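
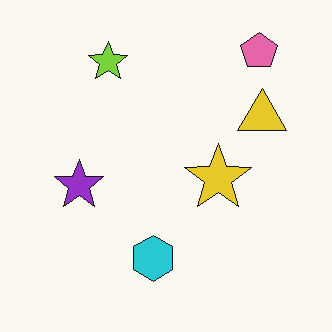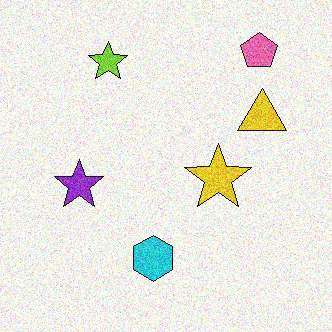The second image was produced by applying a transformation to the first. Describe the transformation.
The transformation is: degraded with visible gaussian noise.

Random speckle covers the whole image, including the flat background.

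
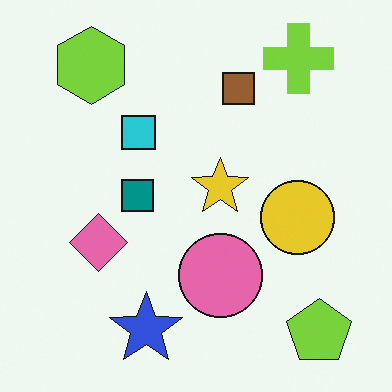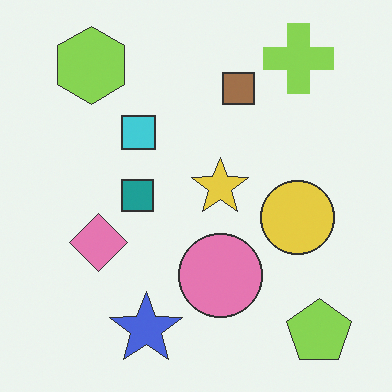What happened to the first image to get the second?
The transformation is: given slightly reduced contrast.

Tones are pushed toward mid-grey across the whole image — a global contrast change.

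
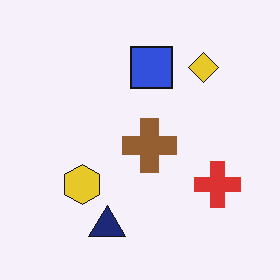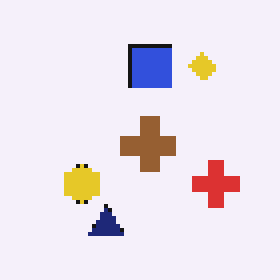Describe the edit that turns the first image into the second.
It was lightly pixelated (a mild mosaic effect).

Shapes are reduced to large square blocks; fine edges and outlines are lost — a downscale-then-upscale (mosaic) effect.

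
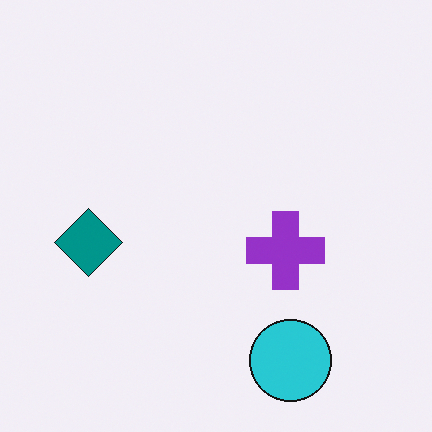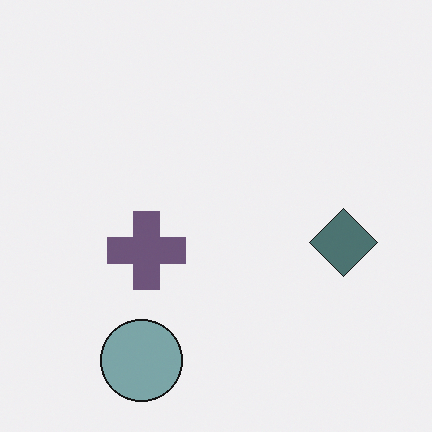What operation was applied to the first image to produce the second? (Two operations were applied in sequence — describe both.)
The second image is the first heavily desaturated, then flipped horizontally (left ↔ right).

All colors are more muted and greyish — a global saturation change. The teal diamond is in the left of the first image and the right of the second — shapes on opposite sides of the vertical midline have swapped in a mirror flip.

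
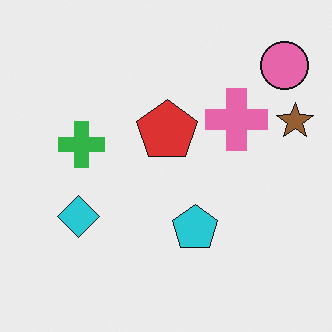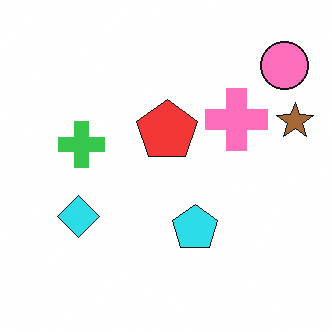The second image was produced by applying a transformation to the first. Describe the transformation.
It was slightly brightened.

Every pixel — background and shapes alike — is uniformly brightened.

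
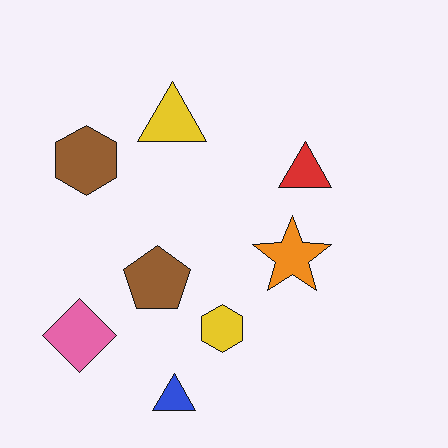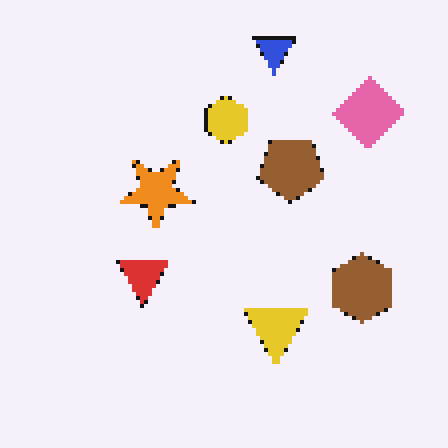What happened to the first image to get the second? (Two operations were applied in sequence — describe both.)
This is the original image lightly pixelated (a mild mosaic effect), then rotated 180°.

Shapes are reduced to large square blocks; fine edges and outlines are lost — a downscale-then-upscale (mosaic) effect. The pink diamond sits in the bottom-left of the first image and the top-right of the second — consistent with a whole-image 180° rotation.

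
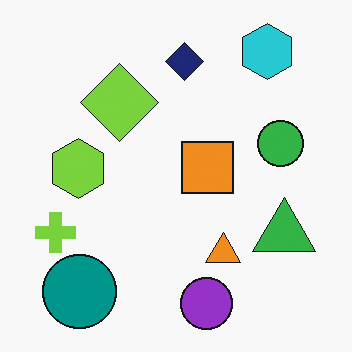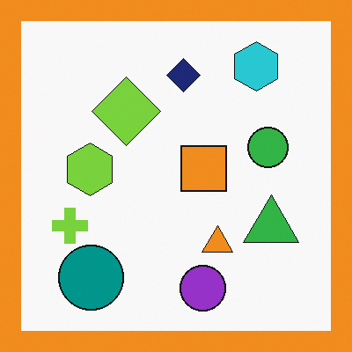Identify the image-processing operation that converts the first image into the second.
The transformation is: framed with a orange border.

A solid orange frame runs around the edge of the second image, with the content slightly shrunk inside it.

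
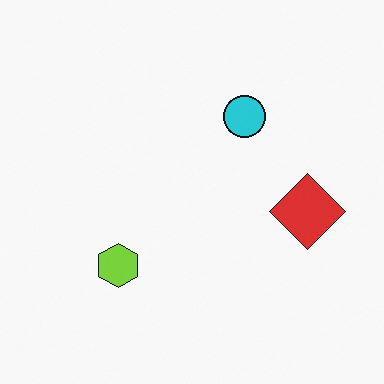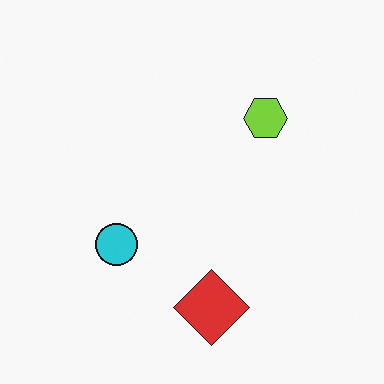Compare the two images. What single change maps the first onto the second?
This is the original image transposed (reflected across the top-left ↔ bottom-right diagonal).

Shapes have swapped their row and column positions — what was in the top-right is now in the bottom-left — a diagonal reflection.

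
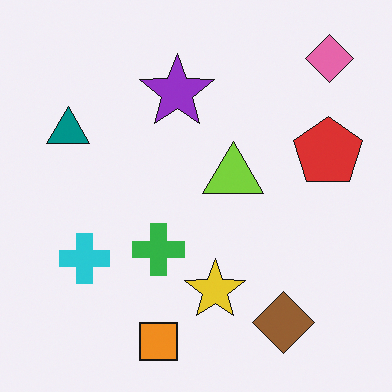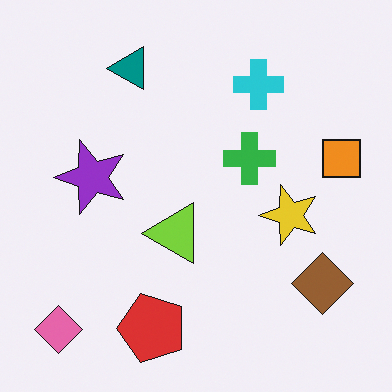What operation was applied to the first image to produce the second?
The transformation is: transposed (reflected across the top-left ↔ bottom-right diagonal).

Shapes have swapped their row and column positions — what was in the top-right is now in the bottom-left — a diagonal reflection.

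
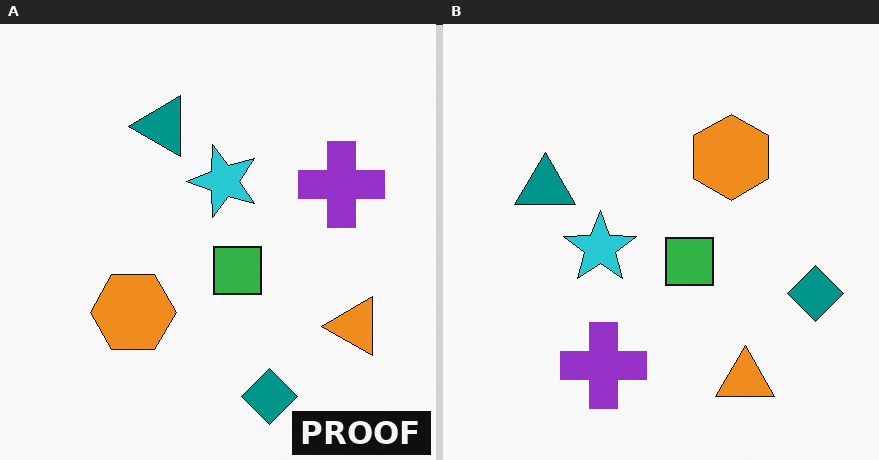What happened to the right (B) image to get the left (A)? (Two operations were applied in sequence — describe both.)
Transposed (reflected across the top-left ↔ bottom-right diagonal), then watermarked with the text "PROOF" in the lower-right corner.

Shapes have swapped their row and column positions — what was in the top-right is now in the bottom-left — a diagonal reflection. A dark label reading "PROOF" appears in the lower-right corner.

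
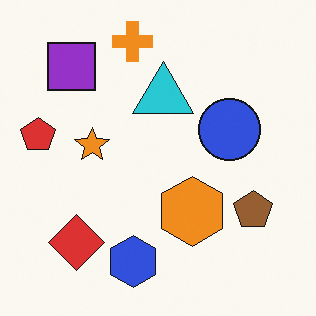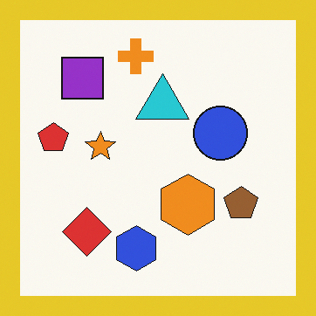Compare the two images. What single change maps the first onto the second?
The image was framed with a yellow border.

A solid yellow frame runs around the edge of the second image, with the content slightly shrunk inside it.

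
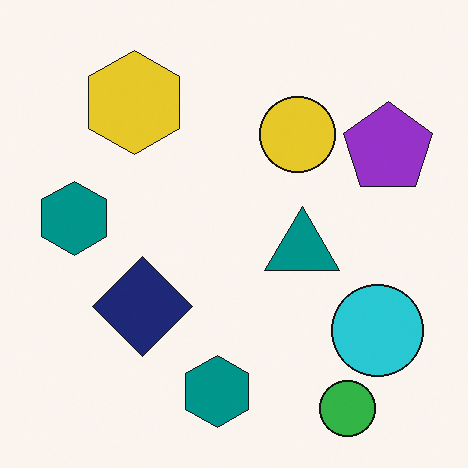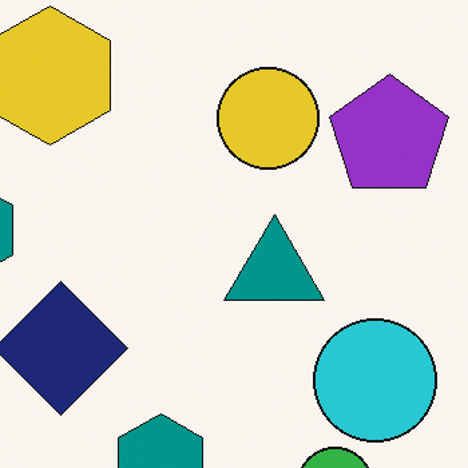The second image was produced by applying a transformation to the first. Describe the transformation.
The second image is the first cropped slightly and scaled back up.

The visible shapes are larger and the field of view is narrower; shapes near the original edges may be partly or wholly outside the frame — a crop-and-rescale.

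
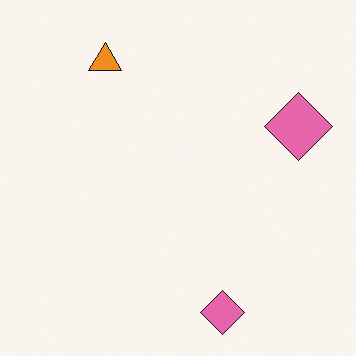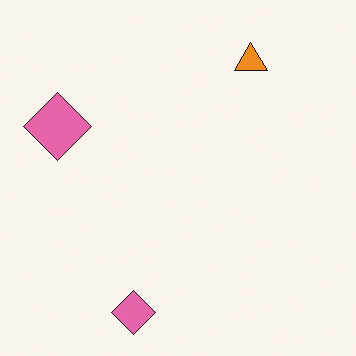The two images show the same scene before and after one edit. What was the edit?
The image was flipped horizontally (left ↔ right).

The orange triangle is in the top-left of the first image and the top-right of the second — shapes on opposite sides of the vertical midline have swapped in a mirror flip.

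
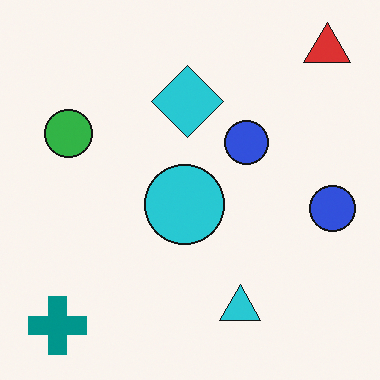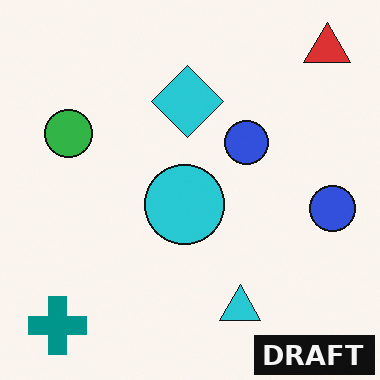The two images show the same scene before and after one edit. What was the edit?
The transformation is: watermarked with the text "DRAFT" in the lower-right corner.

A dark label reading "DRAFT" appears in the lower-right corner.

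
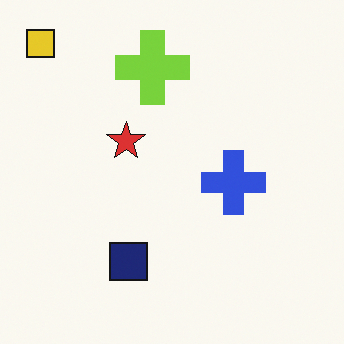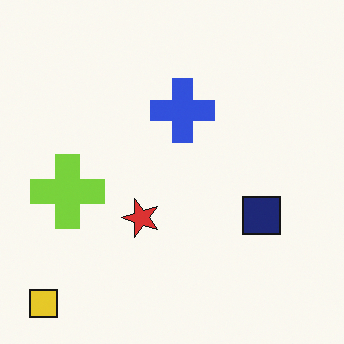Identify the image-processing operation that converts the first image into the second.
The image was rotated 90° counter-clockwise.

The yellow square sits in the top-left of the first image and the bottom-left of the second — consistent with a whole-image 90° counter-clockwise rotation.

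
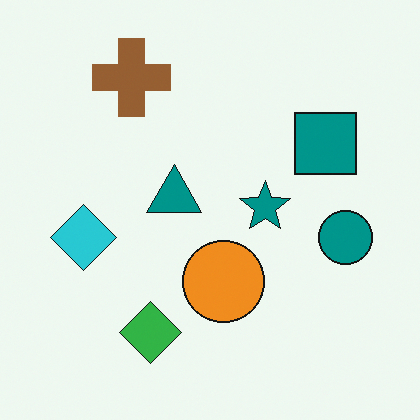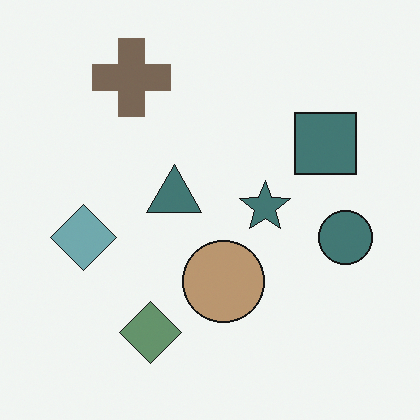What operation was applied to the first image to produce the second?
The transformation is: made much more muted (saturation change).

All colors are more muted and greyish — a global saturation change.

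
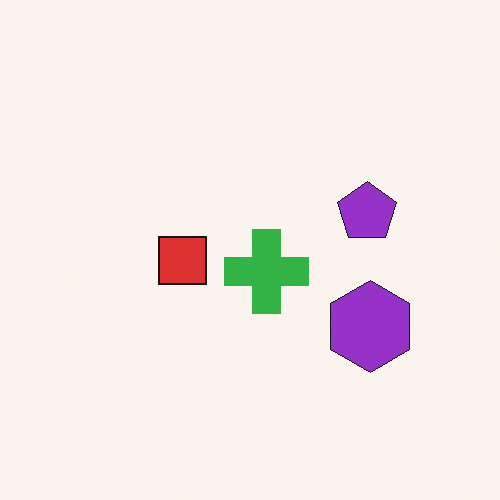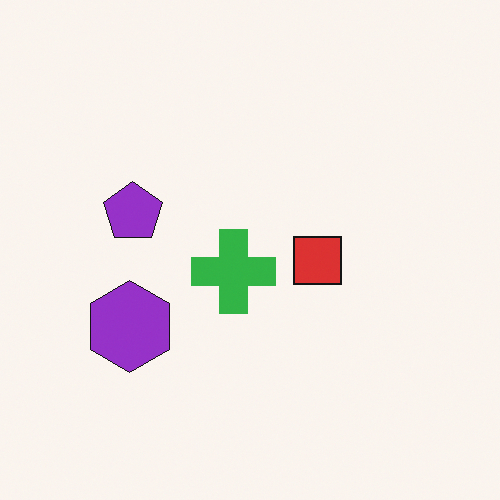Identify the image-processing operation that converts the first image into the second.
The image was flipped horizontally (left ↔ right).

The purple hexagon is in the right of the first image and the left of the second — shapes on opposite sides of the vertical midline have swapped in a mirror flip.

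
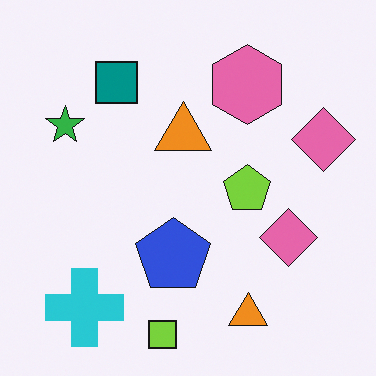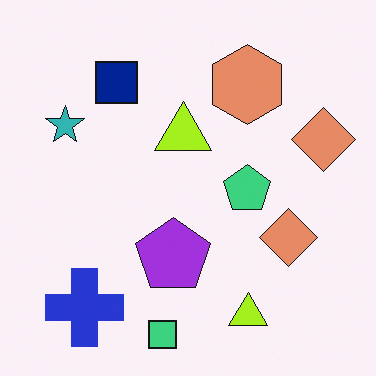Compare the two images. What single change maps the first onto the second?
The second image is the first hue-shifted slightly.

Every shape's color has rotated by the same amount around the hue wheel — a uniform hue shift.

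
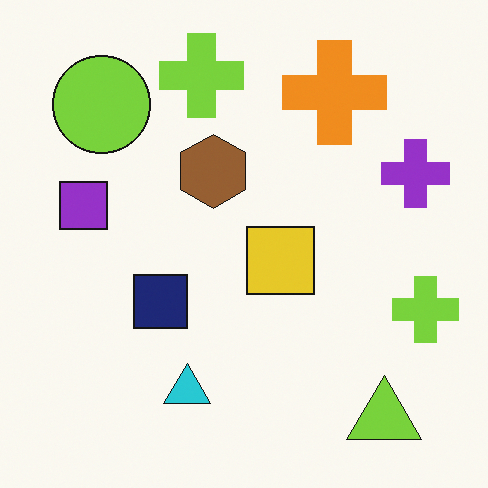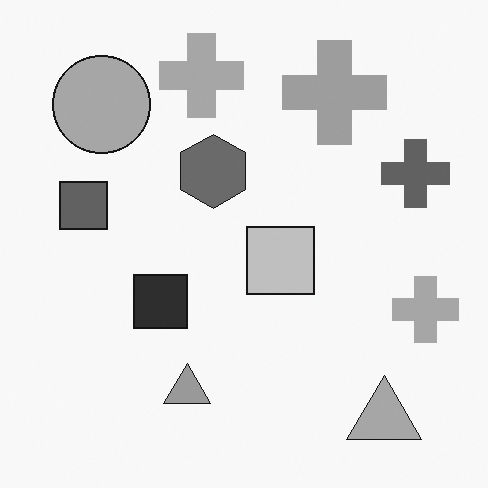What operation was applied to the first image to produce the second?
The image was converted to grayscale.

All color is removed — every shape is now a shade of grey.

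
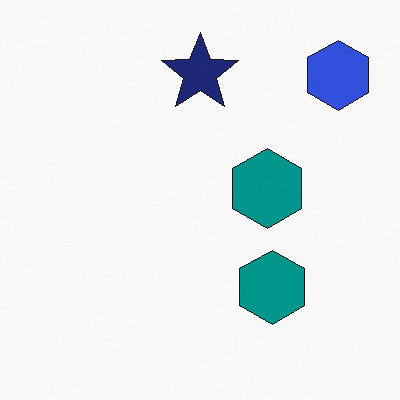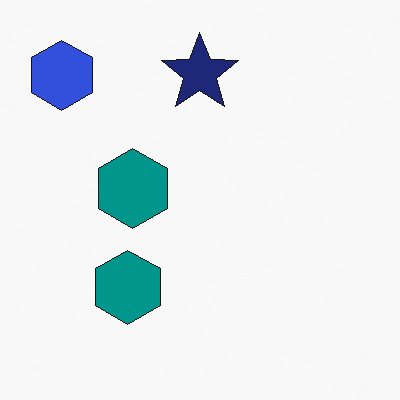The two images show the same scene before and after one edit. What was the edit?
Flipped horizontally (left ↔ right).

The blue hexagon is in the top-right of the first image and the top-left of the second — shapes on opposite sides of the vertical midline have swapped in a mirror flip.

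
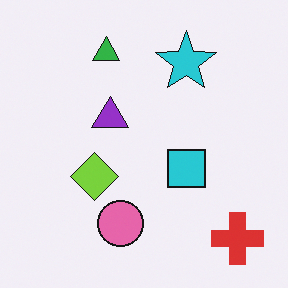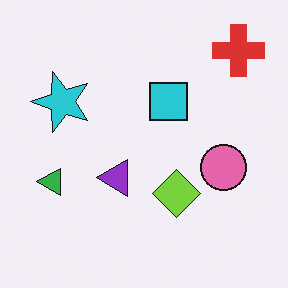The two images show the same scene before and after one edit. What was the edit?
Rotated 90° counter-clockwise.

The red cross sits in the bottom-right of the first image and the top-right of the second — consistent with a whole-image 90° counter-clockwise rotation.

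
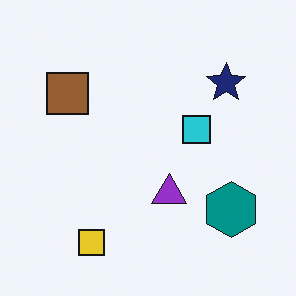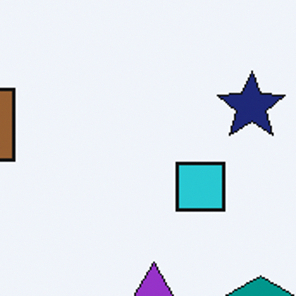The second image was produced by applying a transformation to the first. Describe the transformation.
The second image is the first cropped to a noticeably smaller region and rescaled.

The visible shapes are larger and the field of view is narrower; shapes near the original edges may be partly or wholly outside the frame — a crop-and-rescale.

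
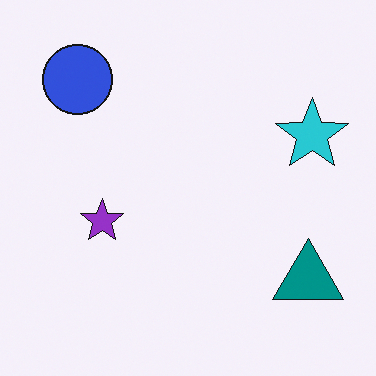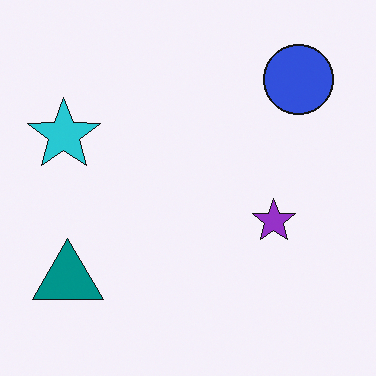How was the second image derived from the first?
The second image is the first flipped horizontally (left ↔ right).

The cyan star is in the right of the first image and the left of the second — shapes on opposite sides of the vertical midline have swapped in a mirror flip.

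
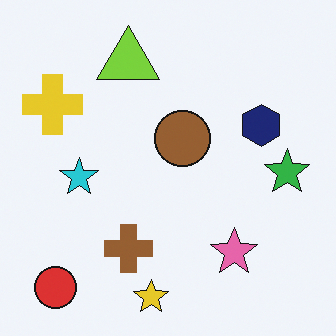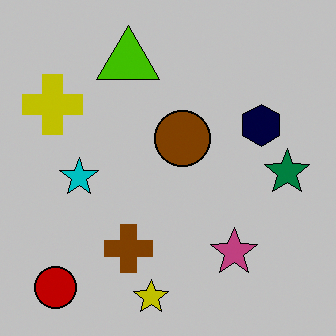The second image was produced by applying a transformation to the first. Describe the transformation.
The second image is the first heavily posterized to just a handful of flat colors.

Each flat color has snapped to a coarser quantized level — most visibly, the near-white background has dropped to a flat grey.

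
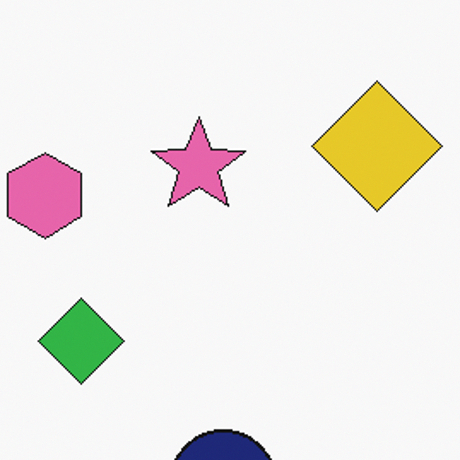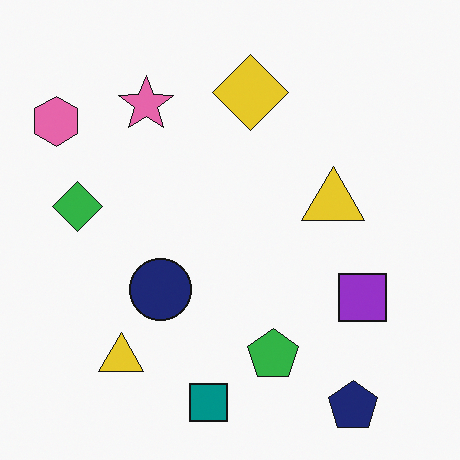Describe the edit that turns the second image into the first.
It was cropped tightly and scaled back up.

The visible shapes are larger and the field of view is narrower; shapes near the original edges may be partly or wholly outside the frame — a crop-and-rescale.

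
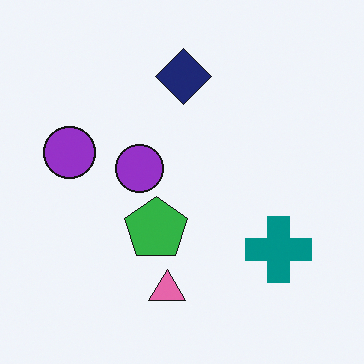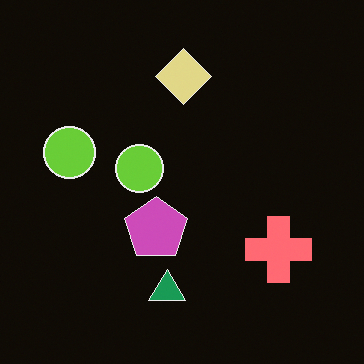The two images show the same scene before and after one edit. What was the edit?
The second image is the first color-inverted (negative).

The light background has become dark and every shape's color is its complement — a photographic negative.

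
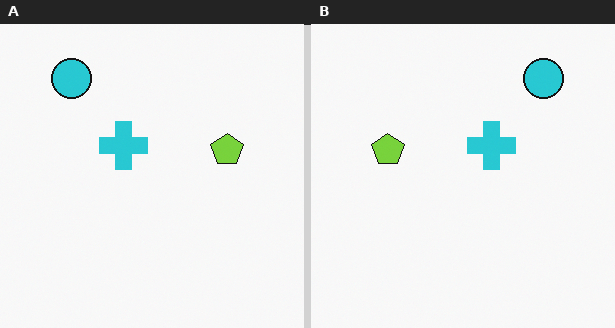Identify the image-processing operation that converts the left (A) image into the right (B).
The image was flipped horizontally (left ↔ right).

The cyan circle is in the top-left of the left (A) image and the top-right of the right (B) — shapes on opposite sides of the vertical midline have swapped in a mirror flip.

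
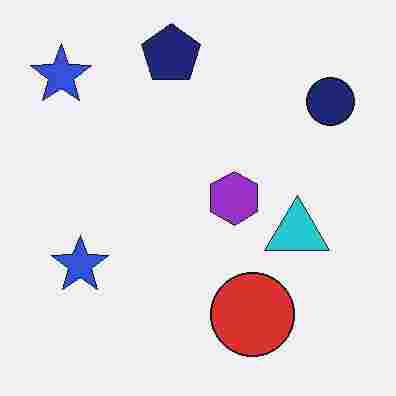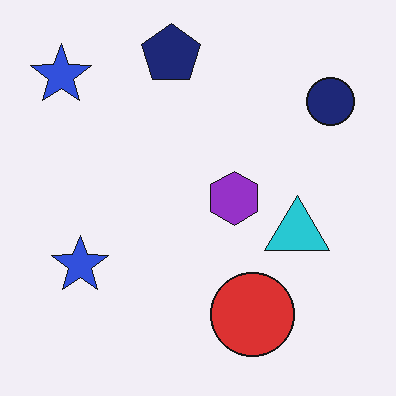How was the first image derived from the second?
This is the original image degraded with heavy JPEG compression.

Blocky 8×8 compression artifacts appear around shape edges and the flat background shows ringing — characteristic JPEG degradation.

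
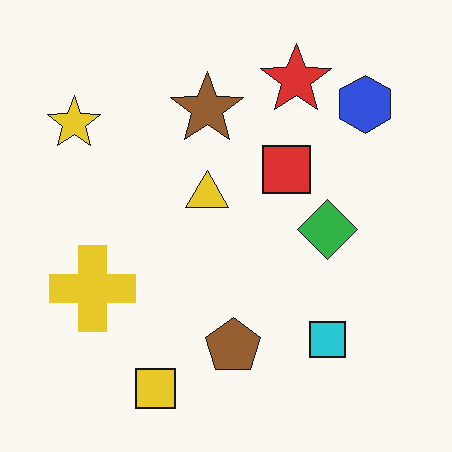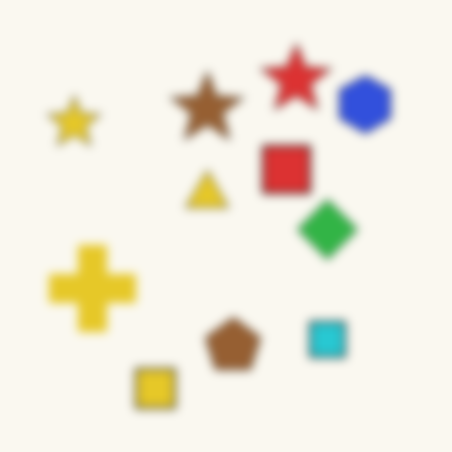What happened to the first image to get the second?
Moderately blurred.

Shape edges and outlines are uniformly softened across the whole image.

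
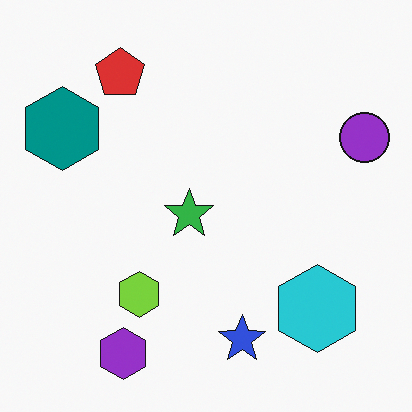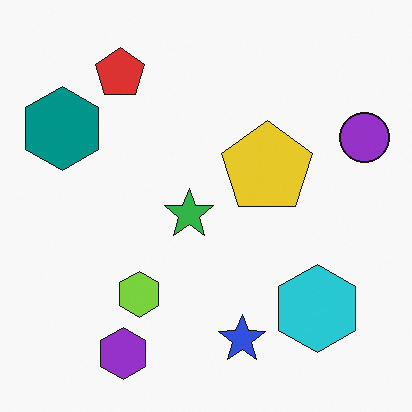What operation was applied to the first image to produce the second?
This is the original image overlaid with an additional yellow pentagon.

A yellow pentagon appears in the second image that is absent from the first.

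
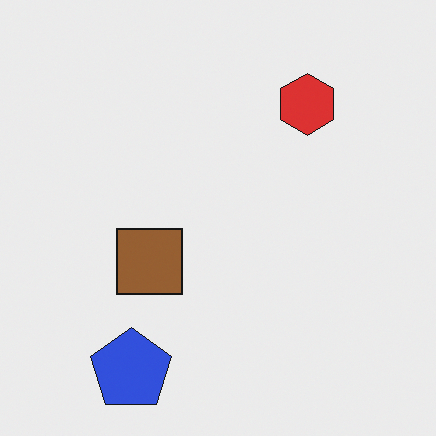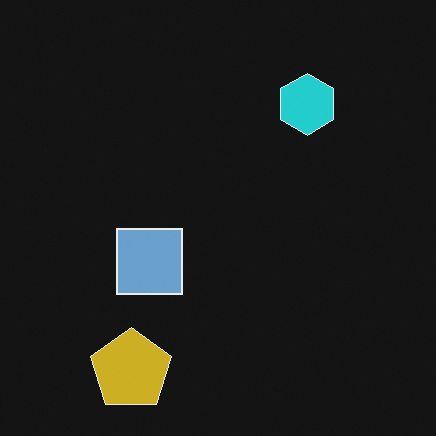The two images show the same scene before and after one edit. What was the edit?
The second image is the first color-inverted (negative).

The light background has become dark and every shape's color is its complement — a photographic negative.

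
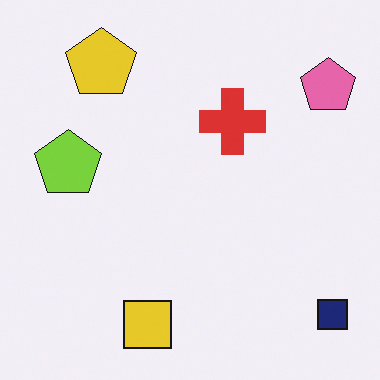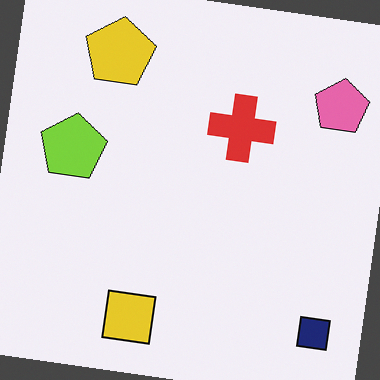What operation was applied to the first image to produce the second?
The image was rotated clockwise by a slight angle.

Every shape is tilted by the same angle and the image corners show triangular fill wedges — a whole-image rotation by a non-right angle.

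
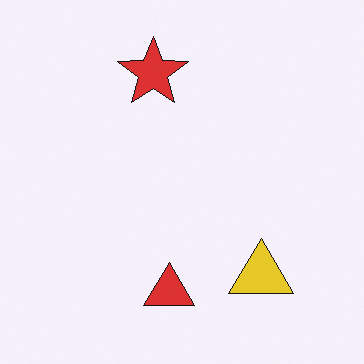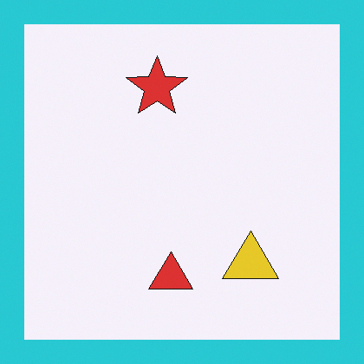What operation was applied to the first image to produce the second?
This is the original image framed with a cyan border.

A solid cyan frame runs around the edge of the second image, with the content slightly shrunk inside it.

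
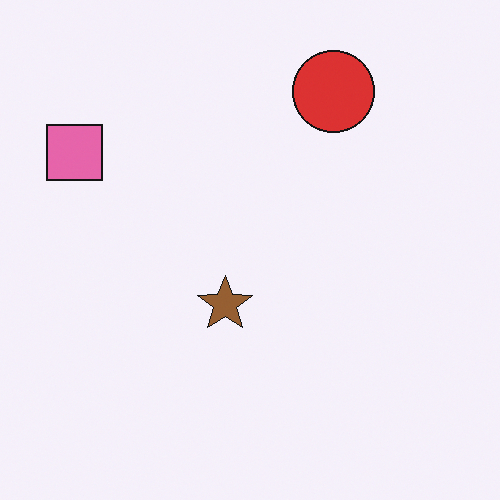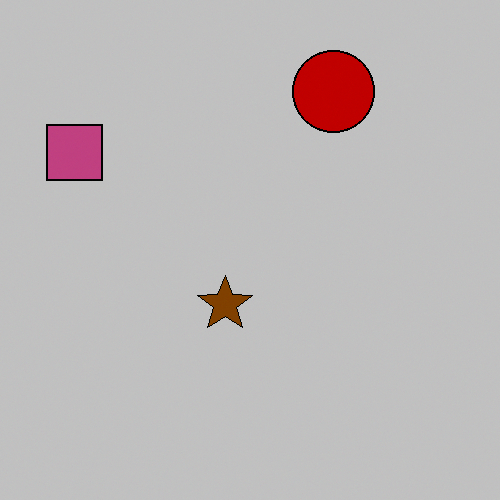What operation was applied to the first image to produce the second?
Aggressively posterized.

Each flat color has snapped to a coarser quantized level — most visibly, the near-white background has dropped to a flat grey.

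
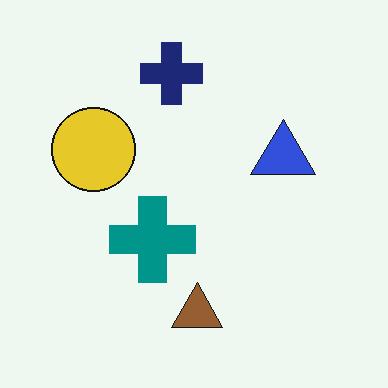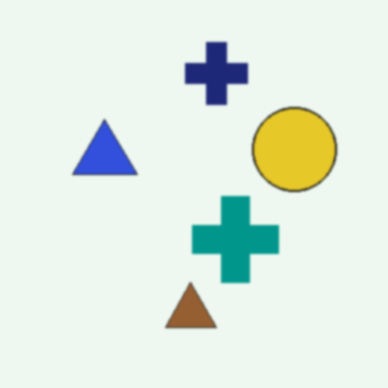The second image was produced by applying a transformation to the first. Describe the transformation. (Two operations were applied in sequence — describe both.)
The second image is the first flipped horizontally (left ↔ right), then lightly blurred.

The yellow circle is in the left of the first image and the right of the second — shapes on opposite sides of the vertical midline have swapped in a mirror flip. Shape edges and outlines are uniformly softened across the whole image.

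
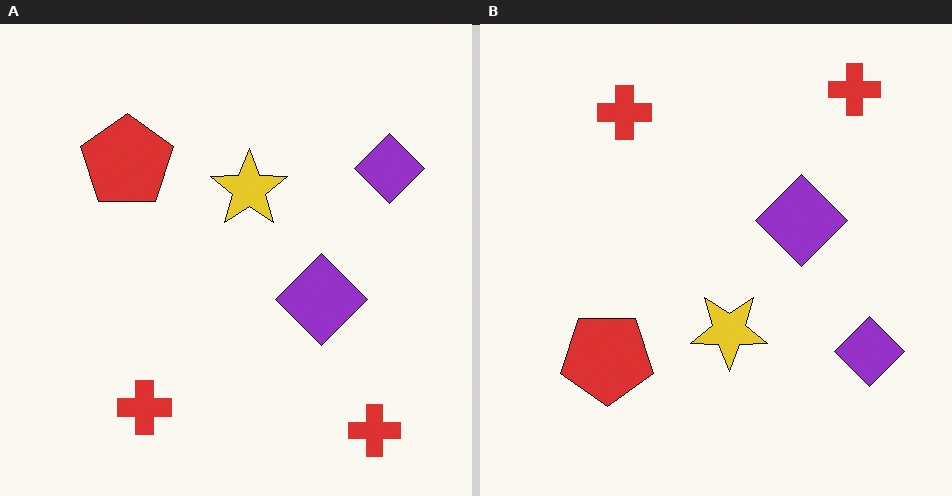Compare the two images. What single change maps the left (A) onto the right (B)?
The right (B) image is the left (A) flipped vertically (top ↔ bottom).

The red pentagon is in the top-left of the left (A) image and the bottom-left of the right (B) — shapes on opposite sides of the horizontal midline have swapped in a mirror flip.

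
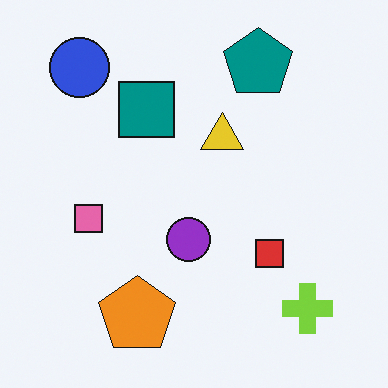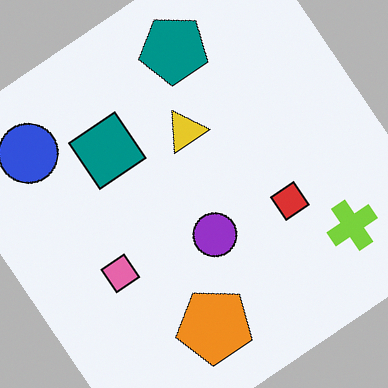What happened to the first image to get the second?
Rotated counter-clockwise by a large amount — several tens of degrees.

Every shape is tilted by the same angle and the image corners show triangular fill wedges — a whole-image rotation by a non-right angle.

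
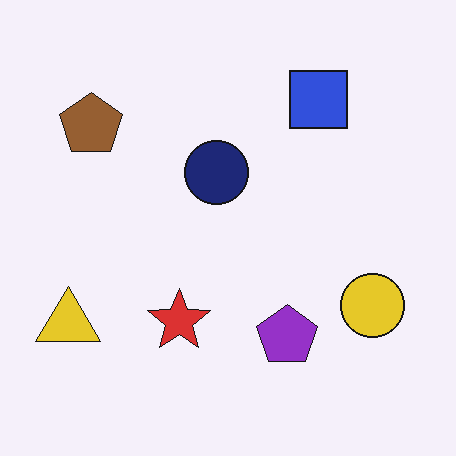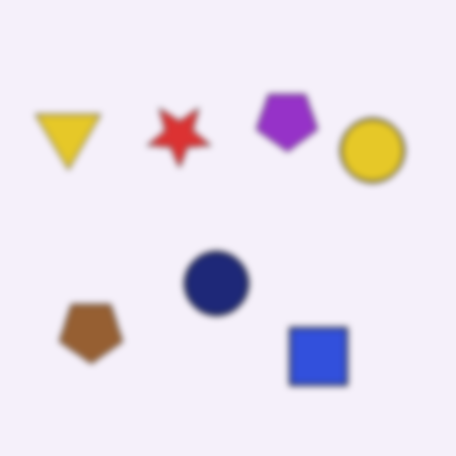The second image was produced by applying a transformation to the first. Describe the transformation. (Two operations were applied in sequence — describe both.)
Flipped vertically (top ↔ bottom), then moderately blurred.

The blue square is in the top-right of the first image and the bottom-right of the second — shapes on opposite sides of the horizontal midline have swapped in a mirror flip. Shape edges and outlines are uniformly softened across the whole image.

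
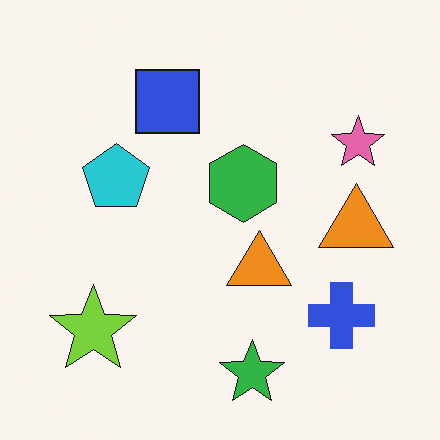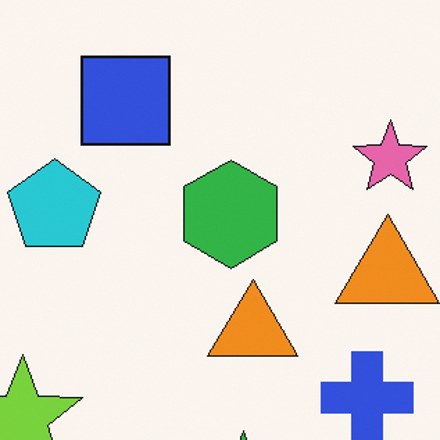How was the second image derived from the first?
The transformation is: cropped slightly and scaled back up.

The visible shapes are larger and the field of view is narrower; shapes near the original edges may be partly or wholly outside the frame — a crop-and-rescale.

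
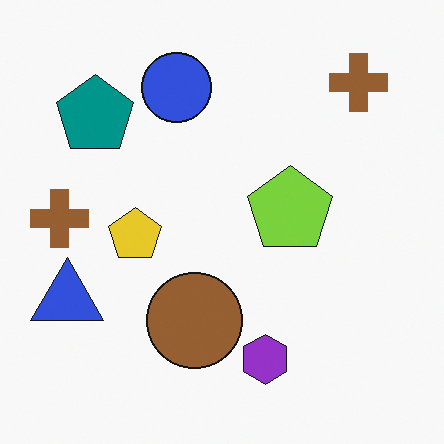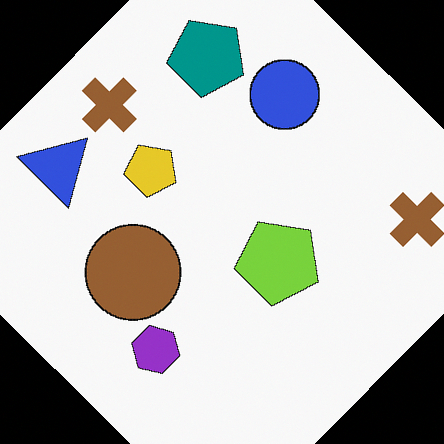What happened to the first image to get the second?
The transformation is: rotated clockwise by a large amount — several tens of degrees.

Every shape is tilted by the same angle and the image corners show triangular fill wedges — a whole-image rotation by a non-right angle.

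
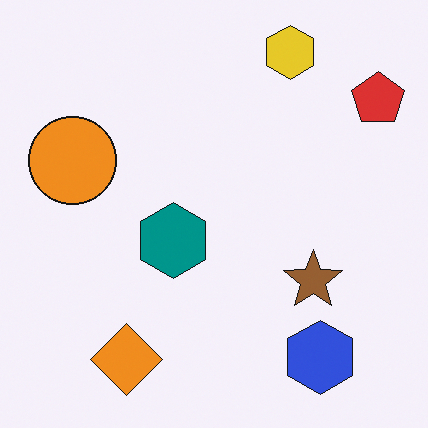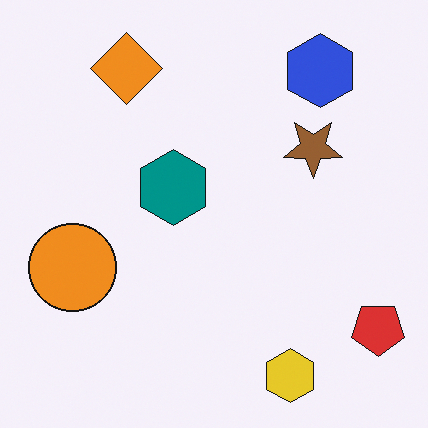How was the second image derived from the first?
The transformation is: flipped vertically (top ↔ bottom).

The yellow hexagon is in the top-right of the first image and the bottom-right of the second — shapes on opposite sides of the horizontal midline have swapped in a mirror flip.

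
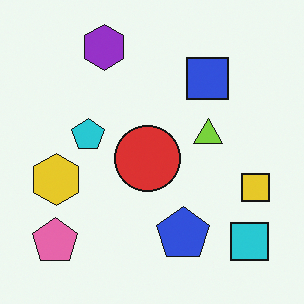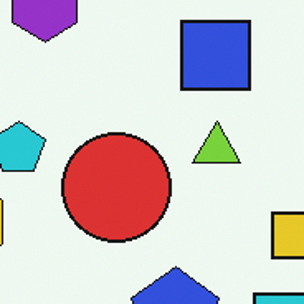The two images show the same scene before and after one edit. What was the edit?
The transformation is: cropped tightly and scaled back up.

The visible shapes are larger and the field of view is narrower; shapes near the original edges may be partly or wholly outside the frame — a crop-and-rescale.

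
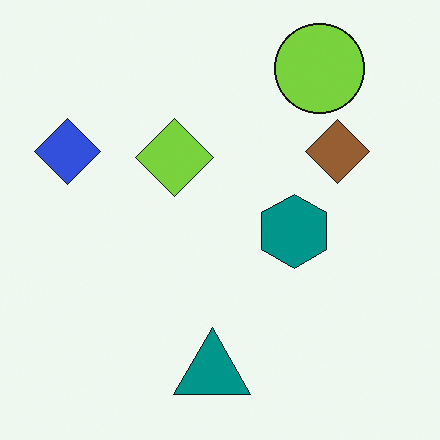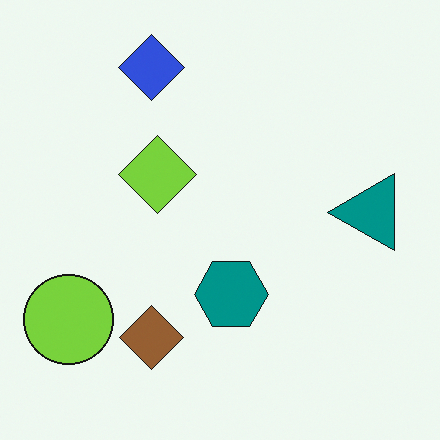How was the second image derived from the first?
The transformation is: transposed (reflected across the top-left ↔ bottom-right diagonal).

Shapes have swapped their row and column positions — what was in the top-right is now in the bottom-left — a diagonal reflection.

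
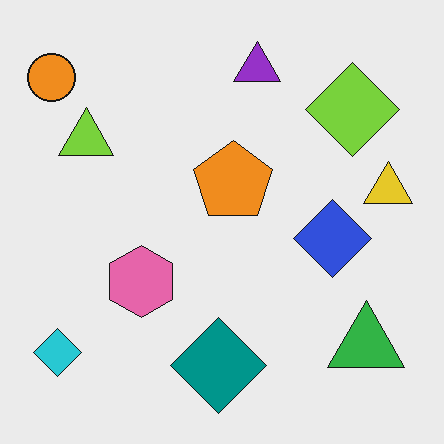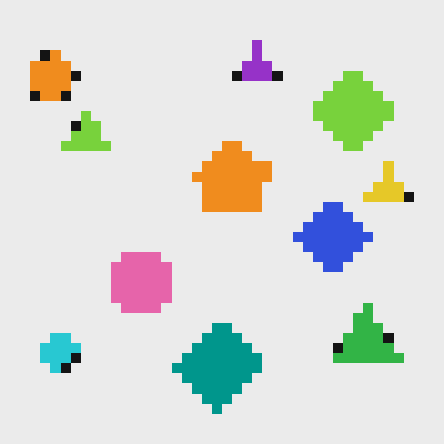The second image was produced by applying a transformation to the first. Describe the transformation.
The image was heavily pixelated into large blocks.

Shapes are reduced to large square blocks; fine edges and outlines are lost — a downscale-then-upscale (mosaic) effect.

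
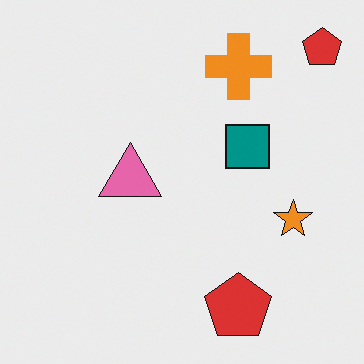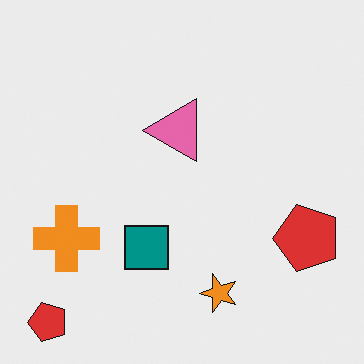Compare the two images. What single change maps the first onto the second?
The second image is the first transposed (reflected across the top-left ↔ bottom-right diagonal).

Shapes have swapped their row and column positions — what was in the top-right is now in the bottom-left — a diagonal reflection.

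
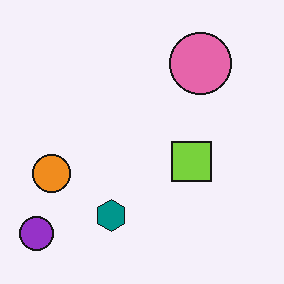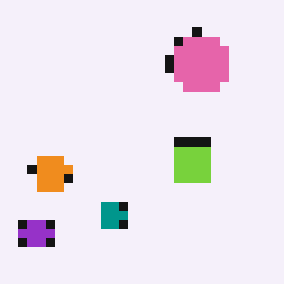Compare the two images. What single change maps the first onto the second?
Coarsely pixelated.

Shapes are reduced to large square blocks; fine edges and outlines are lost — a downscale-then-upscale (mosaic) effect.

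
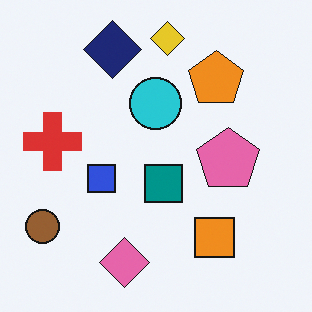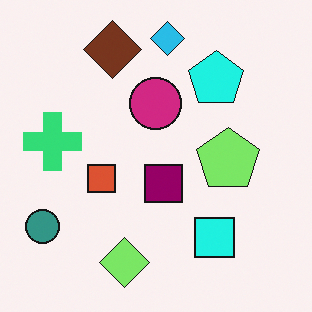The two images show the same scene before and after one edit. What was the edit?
The second image is the first hue-shifted by a moderate amount.

Every shape's color has rotated by the same amount around the hue wheel — a uniform hue shift.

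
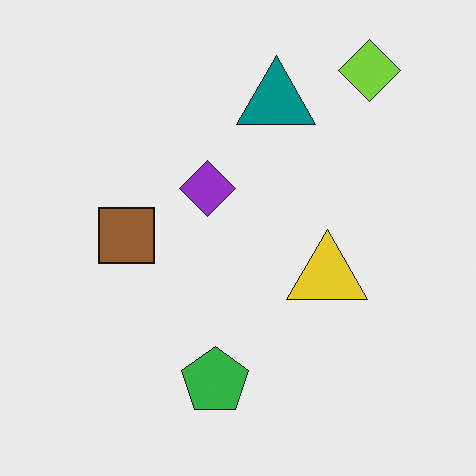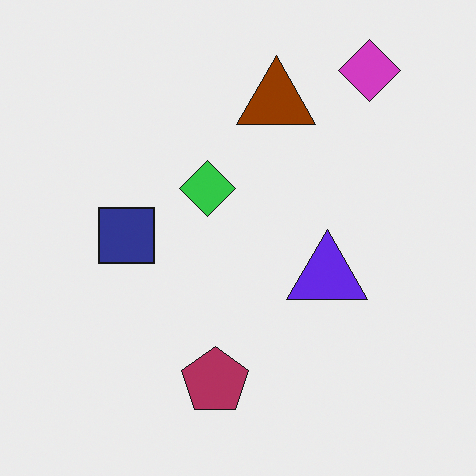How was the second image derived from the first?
The second image is the first hue-shifted by a large amount.

Every shape's color has rotated by the same amount around the hue wheel — a uniform hue shift.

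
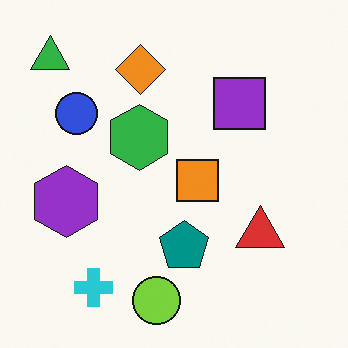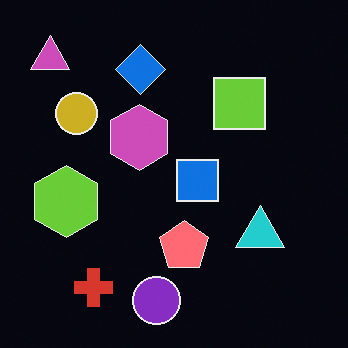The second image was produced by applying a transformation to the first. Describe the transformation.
It was color-inverted (negative).

The light background has become dark and every shape's color is its complement — a photographic negative.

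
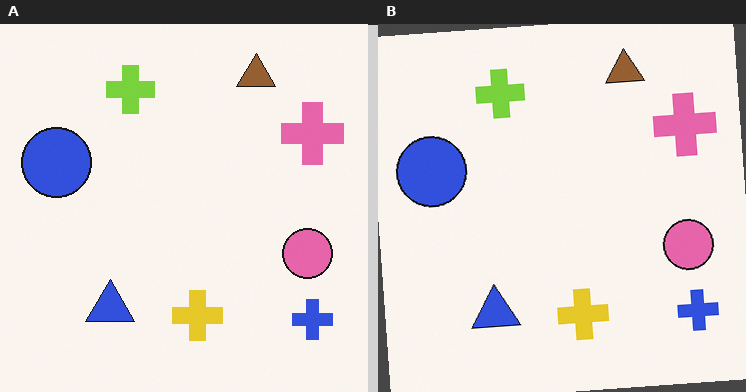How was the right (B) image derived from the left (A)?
It was rotated counter-clockwise by a small amount.

Every shape is tilted by the same angle and the image corners show triangular fill wedges — a whole-image rotation by a non-right angle.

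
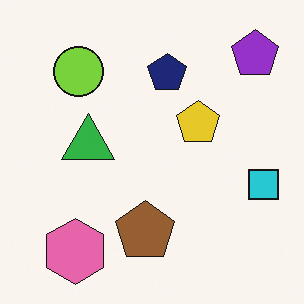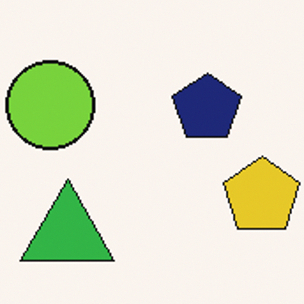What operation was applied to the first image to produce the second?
It was cropped tightly and scaled back up.

The visible shapes are larger and the field of view is narrower; shapes near the original edges may be partly or wholly outside the frame — a crop-and-rescale.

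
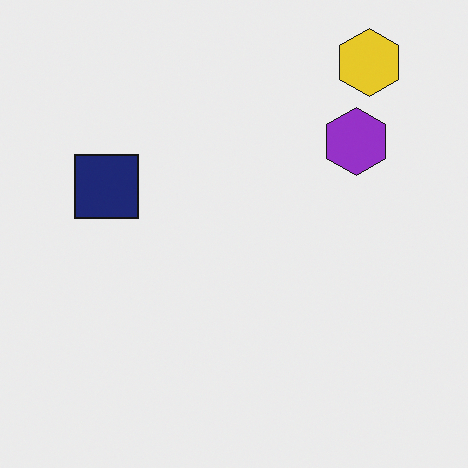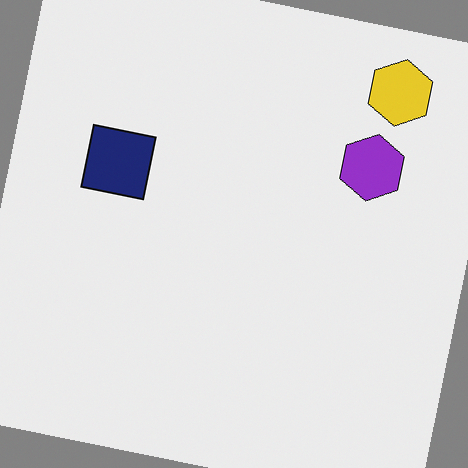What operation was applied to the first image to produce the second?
This is the original image rotated clockwise by a small amount.

Every shape is tilted by the same angle and the image corners show triangular fill wedges — a whole-image rotation by a non-right angle.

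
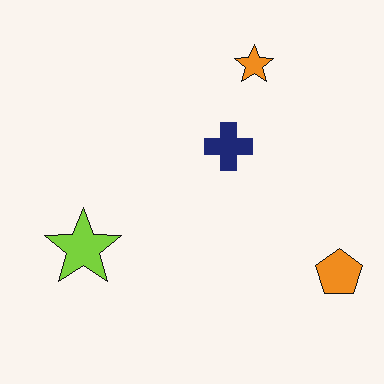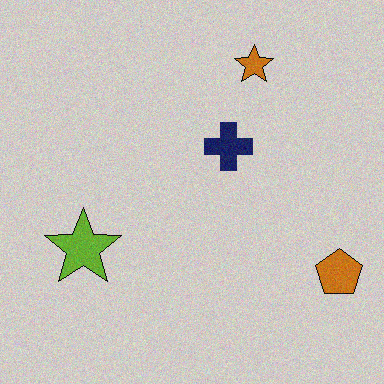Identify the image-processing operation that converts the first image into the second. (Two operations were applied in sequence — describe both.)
The second image is the first darkened a little, then degraded with subtle gaussian noise.

Every pixel — background and shapes alike — is uniformly darkened. Random speckle covers the whole image, including the flat background.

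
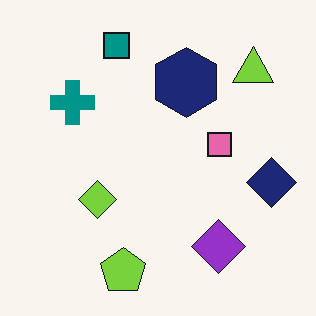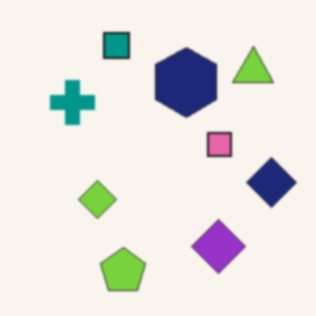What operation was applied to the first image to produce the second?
The image was slightly softened.

Shape edges and outlines are uniformly softened across the whole image.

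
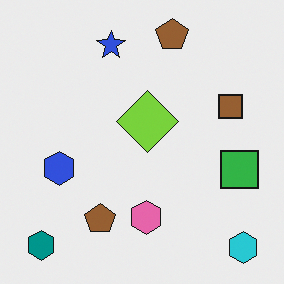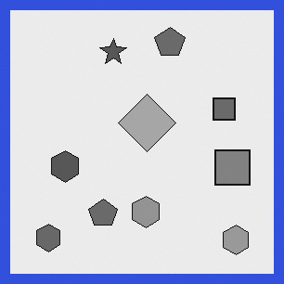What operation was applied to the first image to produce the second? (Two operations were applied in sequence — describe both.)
The image was converted to grayscale, then framed with a blue border.

All color is removed — every shape is now a shade of grey. A solid blue frame runs around the edge of the second image, with the content slightly shrunk inside it.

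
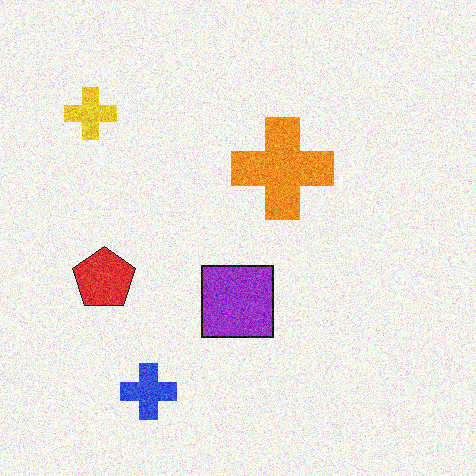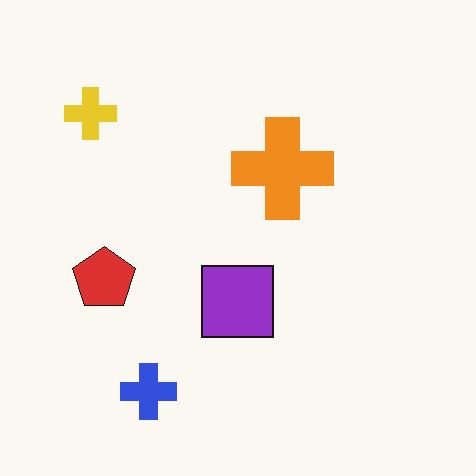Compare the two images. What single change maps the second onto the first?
The transformation is: degraded with moderate additive noise.

Random speckle covers the whole image, including the flat background.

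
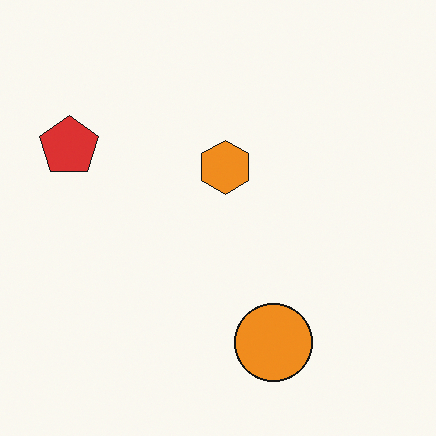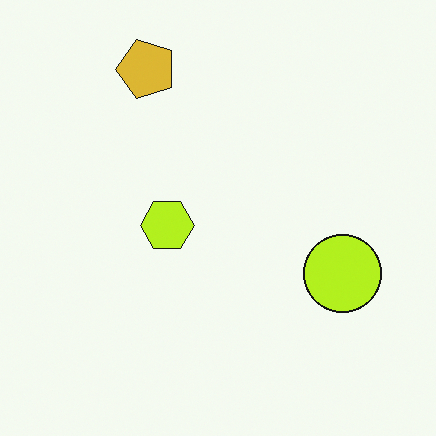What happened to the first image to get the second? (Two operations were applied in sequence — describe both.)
It was hue-shifted slightly, then transposed (reflected across the top-left ↔ bottom-right diagonal).

Every shape's color has rotated by the same amount around the hue wheel — a uniform hue shift. Shapes have swapped their row and column positions — what was in the top-right is now in the bottom-left — a diagonal reflection.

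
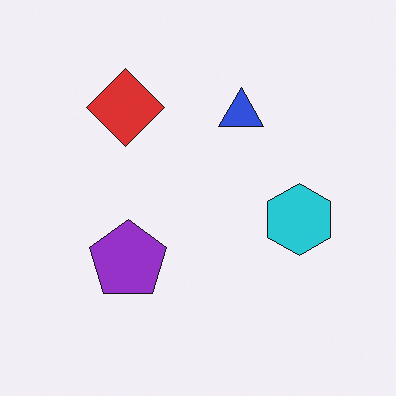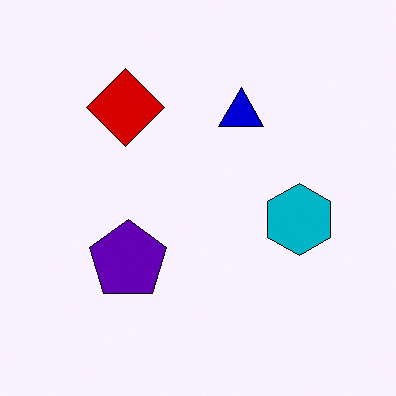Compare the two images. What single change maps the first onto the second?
The image was given much higher contrast.

Tones are pushed away from mid-grey across the whole image — a global contrast change.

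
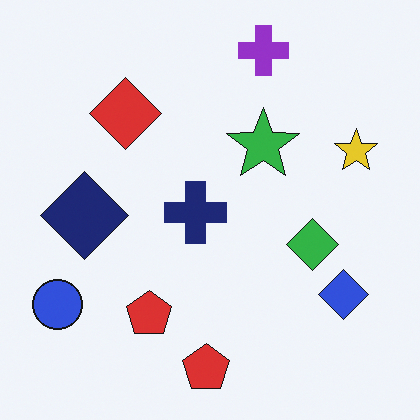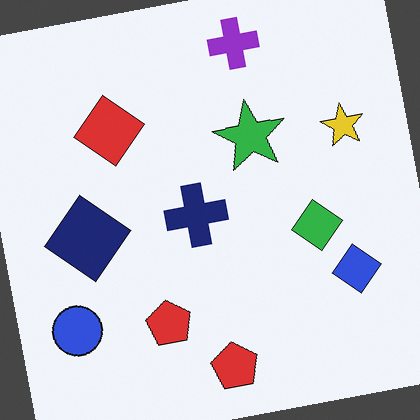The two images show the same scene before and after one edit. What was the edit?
This is the original image rotated counter-clockwise by a small amount.

Every shape is tilted by the same angle and the image corners show triangular fill wedges — a whole-image rotation by a non-right angle.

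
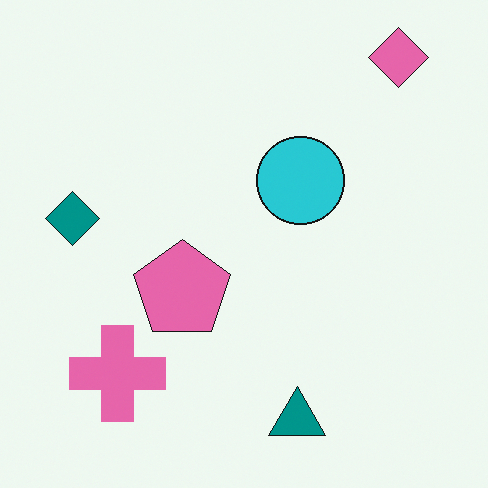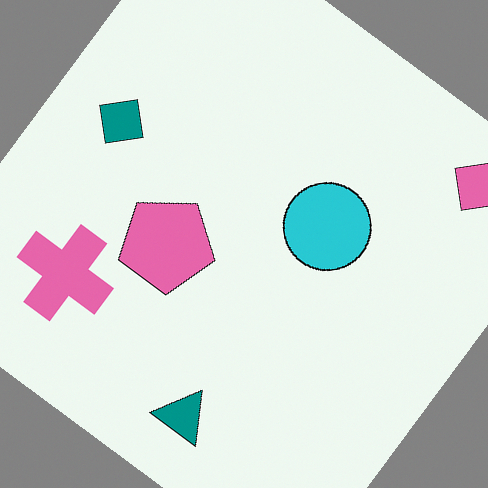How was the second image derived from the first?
Rotated clockwise by a large amount — several tens of degrees.

Every shape is tilted by the same angle and the image corners show triangular fill wedges — a whole-image rotation by a non-right angle.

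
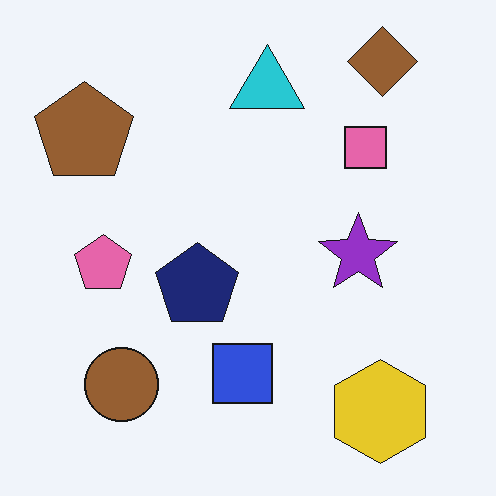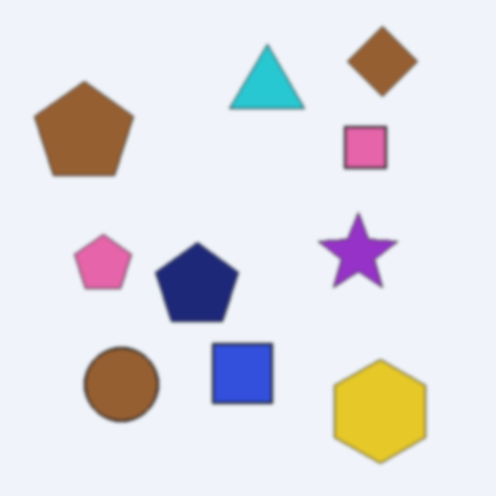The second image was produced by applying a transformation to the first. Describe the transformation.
This is the original image lightly blurred.

Shape edges and outlines are uniformly softened across the whole image.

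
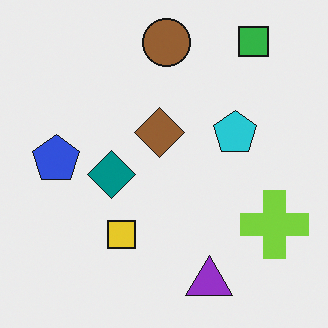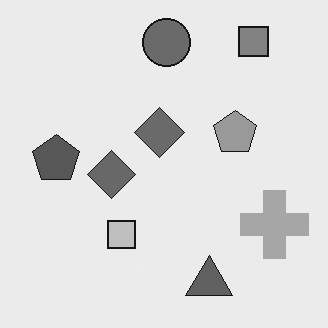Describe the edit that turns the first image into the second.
The image was converted to grayscale.

All color is removed — every shape is now a shade of grey.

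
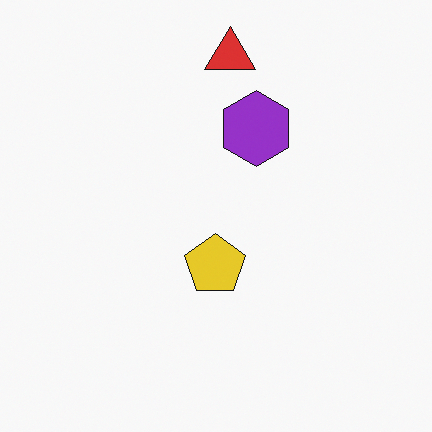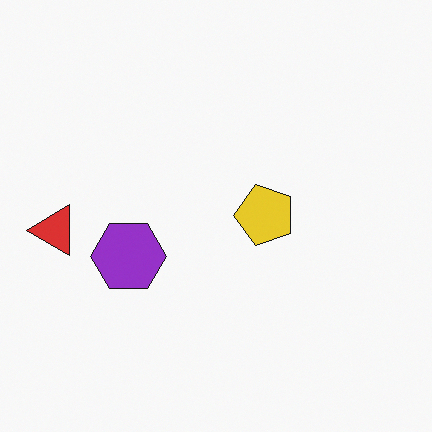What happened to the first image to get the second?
This is the original image transposed (reflected across the top-left ↔ bottom-right diagonal).

Shapes have swapped their row and column positions — what was in the top-right is now in the bottom-left — a diagonal reflection.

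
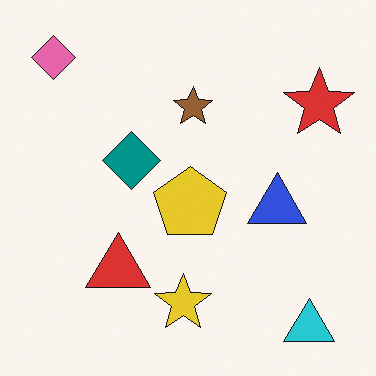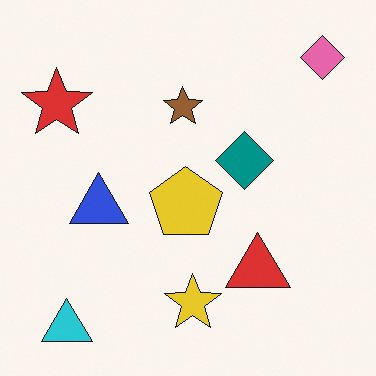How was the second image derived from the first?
The transformation is: flipped horizontally (left ↔ right).

The pink diamond is in the top-left of the first image and the top-right of the second — shapes on opposite sides of the vertical midline have swapped in a mirror flip.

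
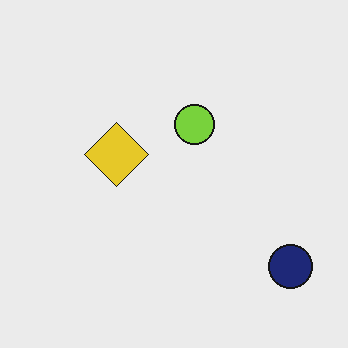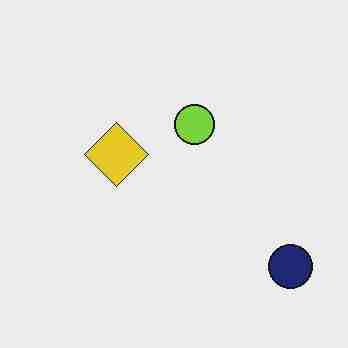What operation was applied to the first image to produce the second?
The transformation is: degraded with heavy JPEG compression.

Blocky 8×8 compression artifacts appear around shape edges and the flat background shows ringing — characteristic JPEG degradation.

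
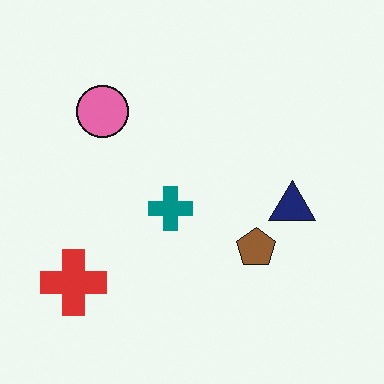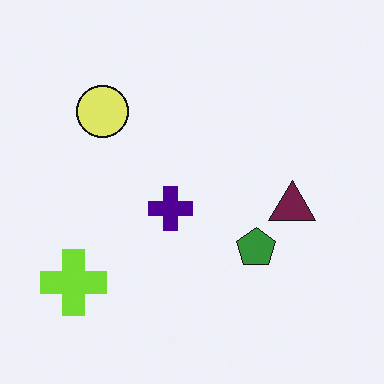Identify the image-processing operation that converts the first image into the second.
The transformation is: hue-shifted through roughly a third of the color wheel.

Every shape's color has rotated by the same amount around the hue wheel — a uniform hue shift.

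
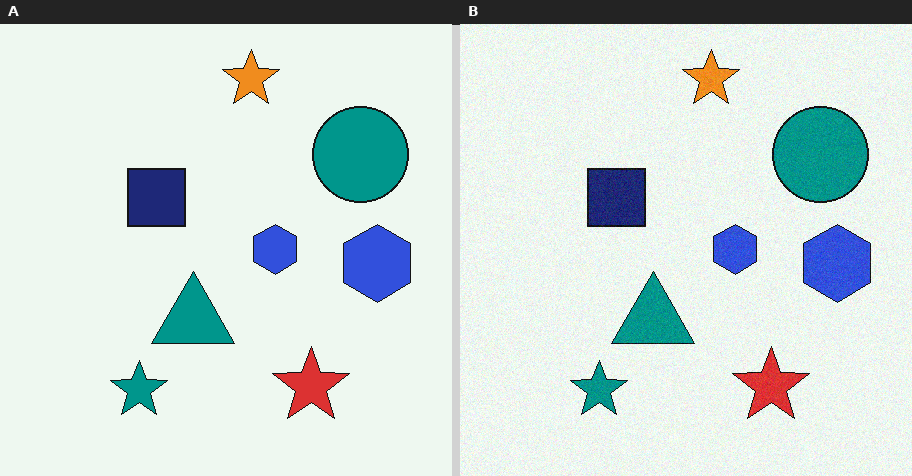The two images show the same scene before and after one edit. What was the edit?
It was degraded with subtle gaussian noise.

Random speckle covers the whole image, including the flat background.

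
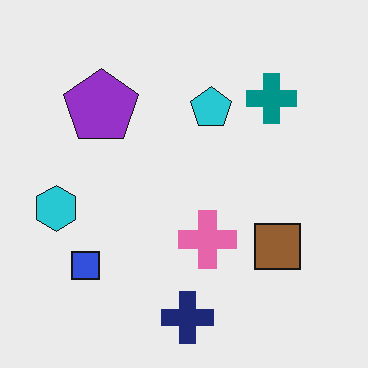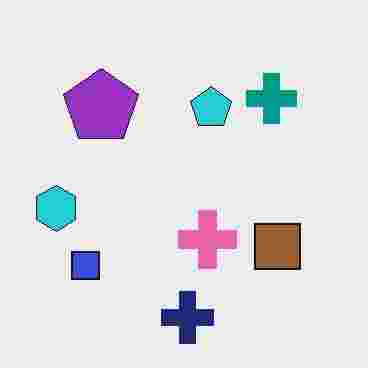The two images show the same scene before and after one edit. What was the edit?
This is the original image heavily JPEG-compressed with obvious blocking artifacts.

Blocky 8×8 compression artifacts appear around shape edges and the flat background shows ringing — characteristic JPEG degradation.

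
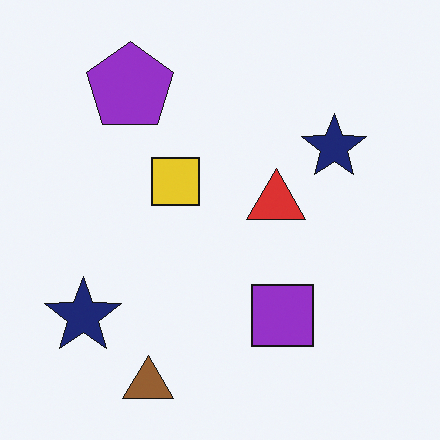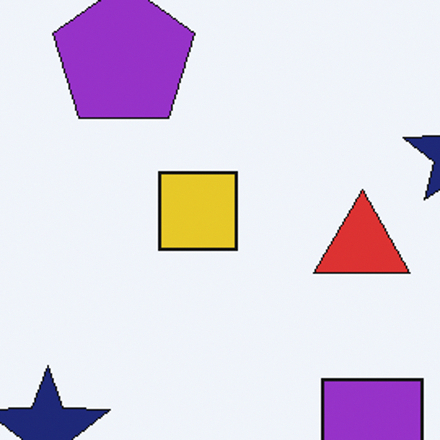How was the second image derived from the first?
Cropped to a noticeably smaller region and rescaled.

The visible shapes are larger and the field of view is narrower; shapes near the original edges may be partly or wholly outside the frame — a crop-and-rescale.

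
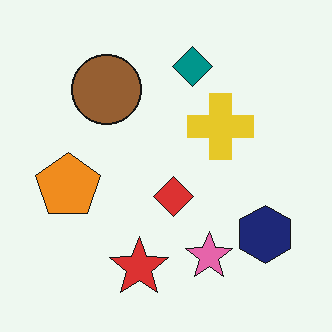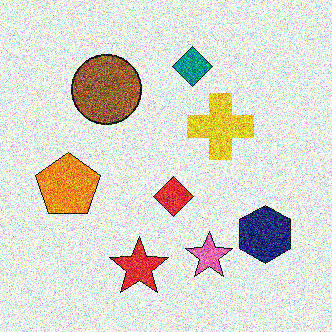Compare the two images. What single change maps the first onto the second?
Degraded with heavy additive noise.

Random speckle covers the whole image, including the flat background.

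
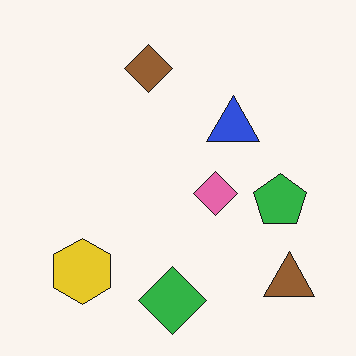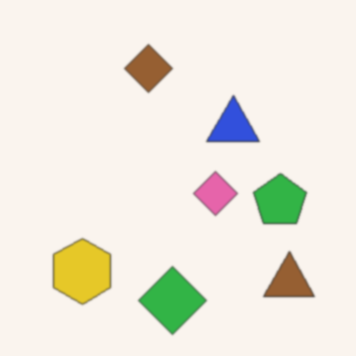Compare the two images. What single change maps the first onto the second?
It was lightly blurred.

Shape edges and outlines are uniformly softened across the whole image.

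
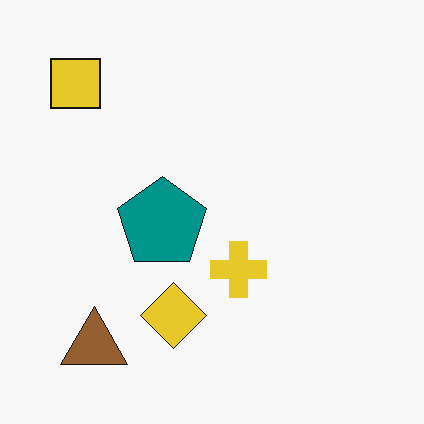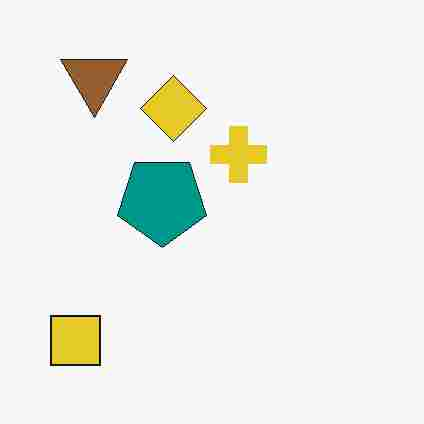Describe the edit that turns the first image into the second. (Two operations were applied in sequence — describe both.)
Degraded with heavy JPEG compression, then flipped vertically (top ↔ bottom).

Blocky 8×8 compression artifacts appear around shape edges and the flat background shows ringing — characteristic JPEG degradation. The brown triangle is in the bottom-left of the first image and the top-left of the second — shapes on opposite sides of the horizontal midline have swapped in a mirror flip.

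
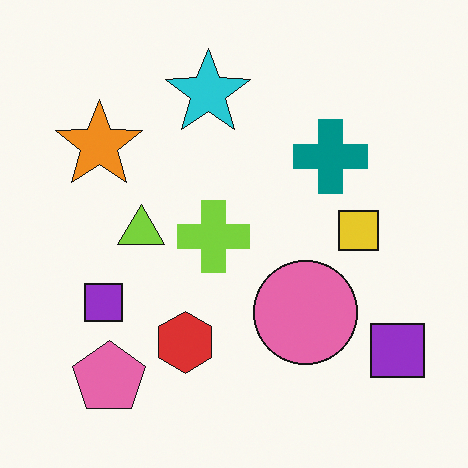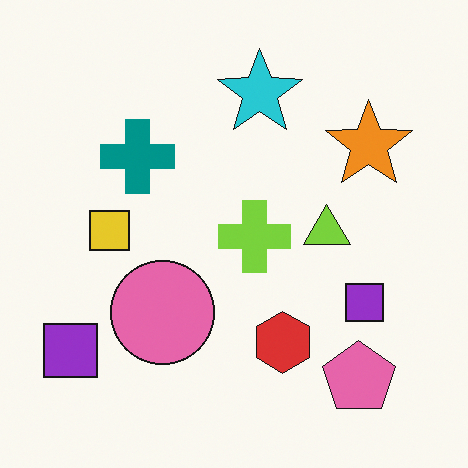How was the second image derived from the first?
It was flipped horizontally (left ↔ right).

The orange star is in the top-left of the first image and the top-right of the second — shapes on opposite sides of the vertical midline have swapped in a mirror flip.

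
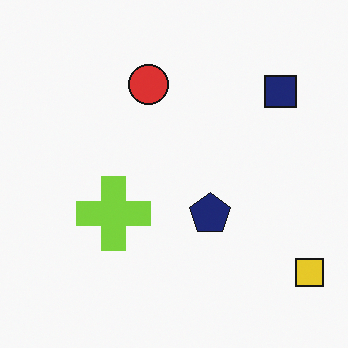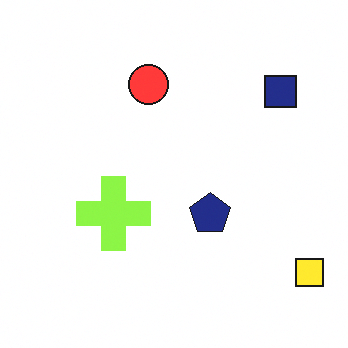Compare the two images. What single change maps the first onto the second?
The image was brightened a little.

Every pixel — background and shapes alike — is uniformly brightened.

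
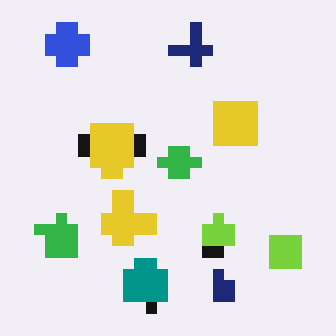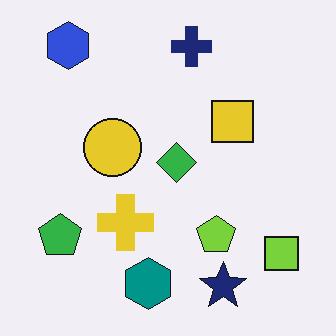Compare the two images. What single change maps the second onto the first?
This is the original image coarsely pixelated.

Shapes are reduced to large square blocks; fine edges and outlines are lost — a downscale-then-upscale (mosaic) effect.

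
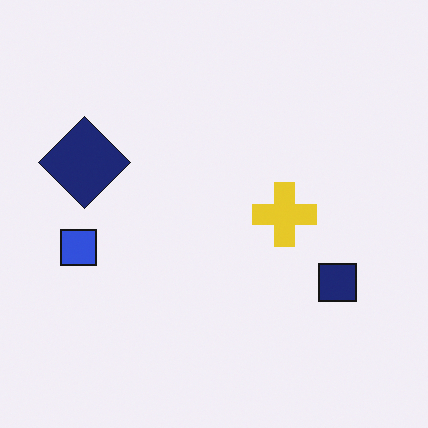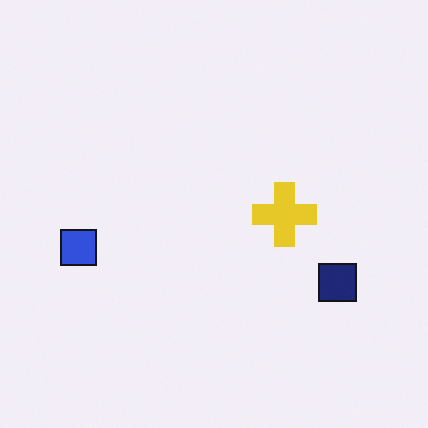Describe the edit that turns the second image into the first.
The image was overlaid with an additional navy diamond.

A navy diamond appears in the first image that is absent from the second.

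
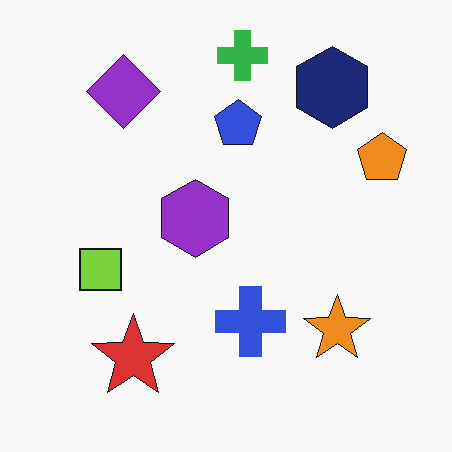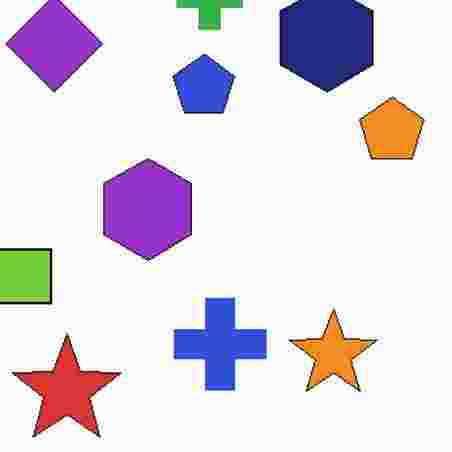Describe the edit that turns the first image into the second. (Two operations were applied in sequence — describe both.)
The image was cropped to a modestly smaller region and rescaled, then heavily JPEG-compressed with obvious blocking artifacts.

The visible shapes are larger and the field of view is narrower; shapes near the original edges may be partly or wholly outside the frame — a crop-and-rescale. Blocky 8×8 compression artifacts appear around shape edges and the flat background shows ringing — characteristic JPEG degradation.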